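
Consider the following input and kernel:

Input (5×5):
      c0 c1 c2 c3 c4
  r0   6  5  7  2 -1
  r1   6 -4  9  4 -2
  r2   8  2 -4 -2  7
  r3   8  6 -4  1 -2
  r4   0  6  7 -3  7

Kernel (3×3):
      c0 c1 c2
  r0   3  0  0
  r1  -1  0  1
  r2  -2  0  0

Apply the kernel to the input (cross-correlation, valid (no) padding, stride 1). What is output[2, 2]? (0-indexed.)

-24

The receptive field on the input at this output position is [-4 -2 7 / -4 1 -2 / 7 -3 7]. Elementwise product with the kernel and sum: -4·3 + -4·-1 + -2·1 + 7·-2.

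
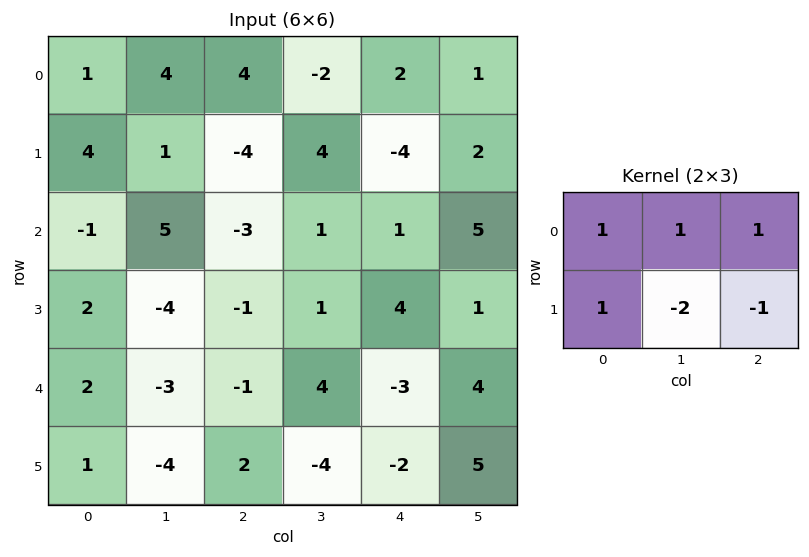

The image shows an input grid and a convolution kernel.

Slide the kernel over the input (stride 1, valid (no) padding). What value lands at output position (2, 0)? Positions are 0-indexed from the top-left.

12

The receptive field on the input at this output position is [-1 5 -3 / 2 -4 -1]. Elementwise product with the kernel and sum: -1·1 + 5·1 + -3·1 + 2·1 + -4·-2 + -1·-1.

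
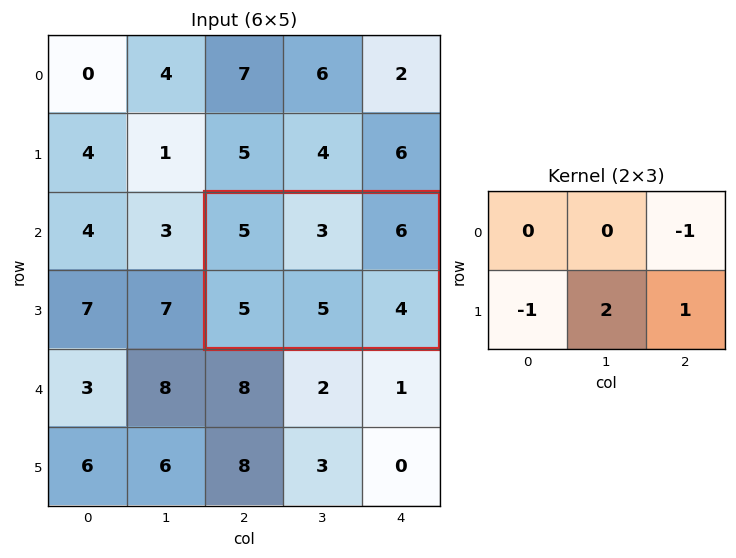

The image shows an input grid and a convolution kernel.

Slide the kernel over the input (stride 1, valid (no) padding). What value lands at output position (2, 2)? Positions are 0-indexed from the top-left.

3

The receptive field on the input at this output position is [5 3 6 / 5 5 4]. Elementwise product with the kernel and sum: 6·-1 + 5·-1 + 5·2 + 4·1.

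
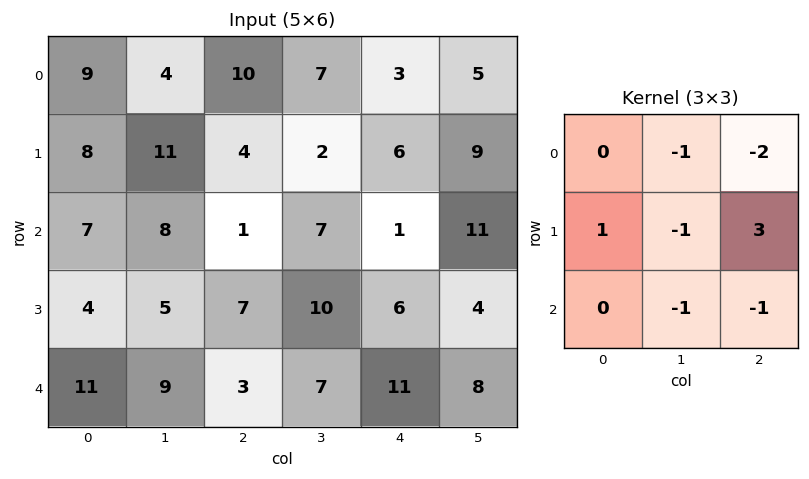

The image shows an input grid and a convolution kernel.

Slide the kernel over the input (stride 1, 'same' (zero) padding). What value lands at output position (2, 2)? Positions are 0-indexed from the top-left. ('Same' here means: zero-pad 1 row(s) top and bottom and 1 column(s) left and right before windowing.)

3

The receptive field on the zero-padded input at this output position is [11 4 2 / 8 1 7 / 5 7 10]. Elementwise product with the kernel and sum: 4·-1 + 2·-2 + 8·1 + 1·-1 + 7·3 + 7·-1 + 10·-1.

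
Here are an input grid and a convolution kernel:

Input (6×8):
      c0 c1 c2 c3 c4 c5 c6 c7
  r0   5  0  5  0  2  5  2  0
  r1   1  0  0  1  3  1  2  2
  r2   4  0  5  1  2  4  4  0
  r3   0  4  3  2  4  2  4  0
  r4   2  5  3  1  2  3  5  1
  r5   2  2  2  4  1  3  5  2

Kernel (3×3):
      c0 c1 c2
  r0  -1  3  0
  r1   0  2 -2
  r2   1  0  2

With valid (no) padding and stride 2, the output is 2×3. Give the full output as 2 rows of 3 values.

Output[0,0]: The receptive field on the input at this output position is [5 0 5 / 1 0 0 / 4 0 5]. Elementwise product with the kernel and sum: 5·-1 + 0·3 + 0·2 + 0·-2 + 4·1 + 5·2.

9 0 21
6 1 18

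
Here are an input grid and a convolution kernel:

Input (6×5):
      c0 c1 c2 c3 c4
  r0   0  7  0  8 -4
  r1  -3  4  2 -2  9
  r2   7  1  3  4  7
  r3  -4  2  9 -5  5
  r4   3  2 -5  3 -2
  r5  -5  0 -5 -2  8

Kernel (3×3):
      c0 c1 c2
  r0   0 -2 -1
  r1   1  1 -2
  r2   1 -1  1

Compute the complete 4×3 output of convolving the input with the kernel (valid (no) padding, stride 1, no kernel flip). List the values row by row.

-8 4 -24
-5 -18 7
-29 21 -31
-8 -19 12

Output[0,0]: The receptive field on the input at this output position is [0 7 0 / -3 4 2 / 7 1 3]. Elementwise product with the kernel and sum: 7·-2 + 0·-1 + -3·1 + 4·1 + 2·-2 + 7·1 + 1·-1 + 3·1.
Output[0,1]: The receptive field on the input at this output position is [7 0 8 / 4 2 -2 / 1 3 4]. Elementwise product with the kernel and sum: 0·-2 + 8·-1 + 4·1 + 2·1 + -2·-2 + 1·1 + 3·-1 + 4·1.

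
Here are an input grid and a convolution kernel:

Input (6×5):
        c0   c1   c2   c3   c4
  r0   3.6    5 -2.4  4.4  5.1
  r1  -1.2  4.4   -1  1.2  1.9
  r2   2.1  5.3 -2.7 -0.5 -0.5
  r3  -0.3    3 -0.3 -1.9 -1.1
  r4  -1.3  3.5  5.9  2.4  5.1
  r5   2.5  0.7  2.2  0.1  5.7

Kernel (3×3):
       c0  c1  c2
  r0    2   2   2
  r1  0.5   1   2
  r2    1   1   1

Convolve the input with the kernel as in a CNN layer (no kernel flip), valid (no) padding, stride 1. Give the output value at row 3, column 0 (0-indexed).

The receptive field on the input at this output position is [-0.3 3 -0.3 / -1.3 3.5 5.9 / 2.5 0.7 2.2]. Elementwise product with the kernel and sum: -0.3·2 + 3·2 + -0.3·2 + -1.3·0.5 + 3.5·1 + 5.9·2 + 2.5·1 + 0.7·1 + 2.2·1.

24.85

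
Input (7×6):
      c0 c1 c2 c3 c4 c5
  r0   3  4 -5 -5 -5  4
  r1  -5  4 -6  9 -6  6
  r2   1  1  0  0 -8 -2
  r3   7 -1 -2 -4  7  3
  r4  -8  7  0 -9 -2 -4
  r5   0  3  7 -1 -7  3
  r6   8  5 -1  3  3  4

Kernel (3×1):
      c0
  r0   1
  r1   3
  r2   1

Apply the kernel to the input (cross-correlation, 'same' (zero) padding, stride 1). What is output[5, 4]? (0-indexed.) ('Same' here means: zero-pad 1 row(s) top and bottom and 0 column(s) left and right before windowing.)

-20

The receptive field on the zero-padded input at this output position is [-2 / -7 / 3]. Elementwise product with the kernel and sum: -2·1 + -7·3 + 3·1.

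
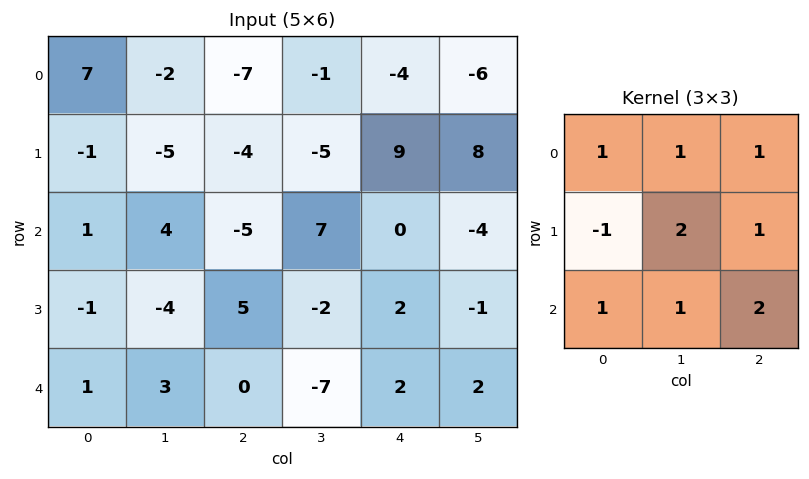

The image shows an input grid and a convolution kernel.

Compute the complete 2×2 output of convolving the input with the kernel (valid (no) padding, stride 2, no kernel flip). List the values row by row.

-20 -7
2 -8

Output[0,0]: The receptive field on the input at this output position is [7 -2 -7 / -1 -5 -4 / 1 4 -5]. Elementwise product with the kernel and sum: 7·1 + -2·1 + -7·1 + -1·-1 + -5·2 + -4·1 + 1·1 + 4·1 + -5·2.
Output[0,1]: The receptive field on the input at this output position is [-7 -1 -4 / -4 -5 9 / -5 7 0]. Elementwise product with the kernel and sum: -7·1 + -1·1 + -4·1 + -4·-1 + -5·2 + 9·1 + -5·1 + 7·1 + 0·2.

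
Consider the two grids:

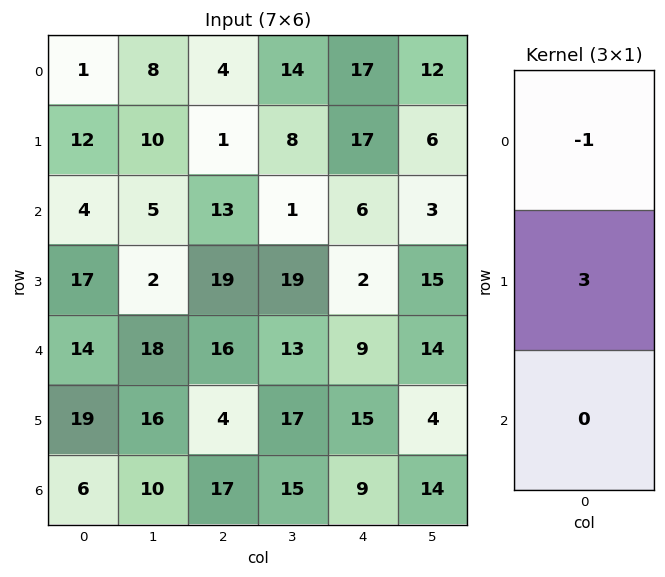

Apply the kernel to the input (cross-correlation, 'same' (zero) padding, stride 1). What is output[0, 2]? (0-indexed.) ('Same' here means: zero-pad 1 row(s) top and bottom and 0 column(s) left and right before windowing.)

The receptive field on the zero-padded input at this output position is [0 / 4 / 1]. Elementwise product with the kernel and sum: 0·-1 + 4·3.

12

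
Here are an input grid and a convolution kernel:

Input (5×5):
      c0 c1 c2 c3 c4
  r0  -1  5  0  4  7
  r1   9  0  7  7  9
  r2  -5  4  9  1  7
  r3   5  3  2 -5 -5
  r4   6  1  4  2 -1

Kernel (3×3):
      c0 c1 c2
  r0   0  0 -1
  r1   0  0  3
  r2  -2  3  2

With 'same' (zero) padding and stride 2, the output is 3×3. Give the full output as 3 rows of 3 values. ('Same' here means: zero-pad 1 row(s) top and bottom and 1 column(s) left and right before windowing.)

Output[0,0]: The receptive field on the zero-padded input at this output position is [0 0 0 / 0 -1 5 / 0 9 0]. Elementwise product with the kernel and sum: 0·-1 + 5·3 + 0·-2 + 9·3 + 0·2.
Output[0,1]: The receptive field on the zero-padded input at this output position is [0 0 0 / 5 0 4 / 0 7 7]. Elementwise product with the kernel and sum: 0·-1 + 4·3 + 0·-2 + 7·3 + 7·2.

42 47 13
33 -14 -5
0 11 0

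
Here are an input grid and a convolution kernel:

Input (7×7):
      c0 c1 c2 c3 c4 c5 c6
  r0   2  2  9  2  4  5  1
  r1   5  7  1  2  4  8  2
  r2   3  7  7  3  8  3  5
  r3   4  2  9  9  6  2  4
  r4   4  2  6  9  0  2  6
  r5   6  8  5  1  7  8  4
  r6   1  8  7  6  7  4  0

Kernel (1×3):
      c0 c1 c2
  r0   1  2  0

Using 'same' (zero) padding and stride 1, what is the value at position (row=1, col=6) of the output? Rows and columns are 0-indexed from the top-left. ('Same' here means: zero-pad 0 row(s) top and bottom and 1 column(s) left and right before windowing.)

The receptive field on the zero-padded input at this output position is [8 2 0]. Elementwise product with the kernel and sum: 8·1 + 2·2.

12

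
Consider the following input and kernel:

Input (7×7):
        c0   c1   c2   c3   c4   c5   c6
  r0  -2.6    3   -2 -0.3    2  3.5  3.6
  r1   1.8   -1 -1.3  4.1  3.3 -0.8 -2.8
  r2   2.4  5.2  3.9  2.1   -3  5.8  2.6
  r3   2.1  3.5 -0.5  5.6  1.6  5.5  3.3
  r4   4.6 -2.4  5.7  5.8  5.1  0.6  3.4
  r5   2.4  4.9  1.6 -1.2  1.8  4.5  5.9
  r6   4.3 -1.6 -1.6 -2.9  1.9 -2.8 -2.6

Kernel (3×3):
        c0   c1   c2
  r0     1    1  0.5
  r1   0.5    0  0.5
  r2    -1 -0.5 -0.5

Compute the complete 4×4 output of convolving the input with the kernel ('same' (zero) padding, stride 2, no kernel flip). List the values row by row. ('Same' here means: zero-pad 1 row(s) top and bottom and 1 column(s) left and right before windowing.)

Output[0,0]: The receptive field on the zero-padded input at this output position is [0 0 0 / 0 -2.6 3 / 0 1.8 -1]. Elementwise product with the kernel and sum: 0·1 + 0·1 + 0·0.5 + 0·0.5 + 3·0.5 + 0·-1 + 1.8·-0.5 + -1·-0.5.
Output[0,1]: The receptive field on the zero-padded input at this output position is [0 0 0 / 3 -2 -0.3 / -1 -1.3 4.1]. Elementwise product with the kernel and sum: 0·1 + 0·1 + 0·0.5 + 3·0.5 + -0.3·0.5 + -1·-1 + -1.3·-0.5 + 4.1·-0.5.

1.1 0.95 -3.75 3.95
1.1 -2.65 1.8 -7.85
-1 2.4 11.2 1.65
4.05 3.65 0 9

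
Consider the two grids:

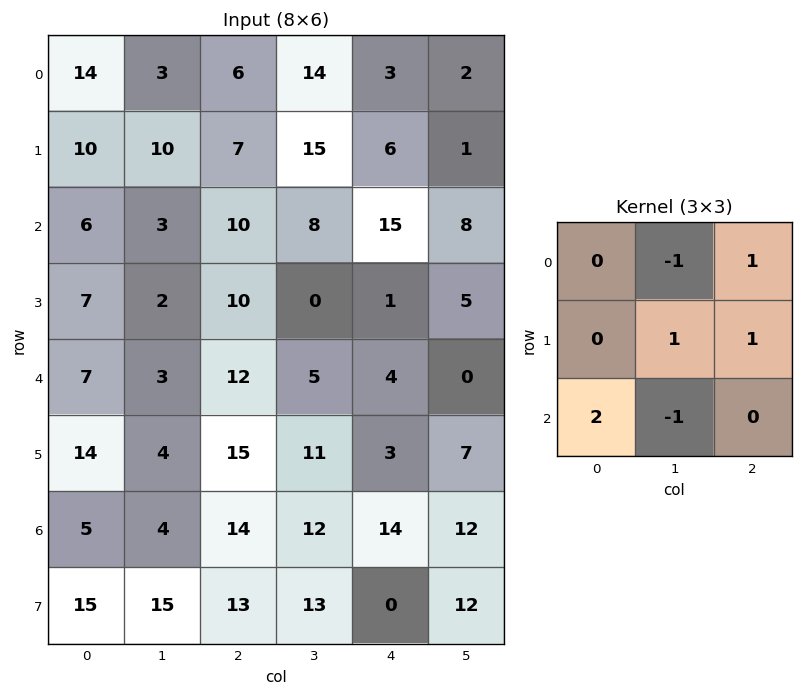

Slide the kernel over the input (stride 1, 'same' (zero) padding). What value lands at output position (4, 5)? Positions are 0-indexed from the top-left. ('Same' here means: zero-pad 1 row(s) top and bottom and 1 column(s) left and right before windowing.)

The receptive field on the zero-padded input at this output position is [1 5 0 / 4 0 0 / 3 7 0]. Elementwise product with the kernel and sum: 5·-1 + 0·1 + 0·1 + 0·1 + 3·2 + 7·-1.

-6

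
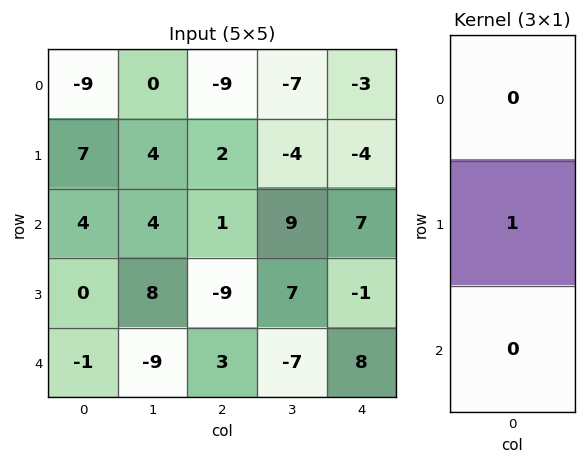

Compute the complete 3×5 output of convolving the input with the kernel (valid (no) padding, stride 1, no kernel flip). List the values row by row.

Output[0,0]: The receptive field on the input at this output position is [-9 / 7 / 4]. Elementwise product with the kernel and sum: 7·1.
Output[0,1]: The receptive field on the input at this output position is [0 / 4 / 4]. Elementwise product with the kernel and sum: 4·1.

7 4 2 -4 -4
4 4 1 9 7
0 8 -9 7 -1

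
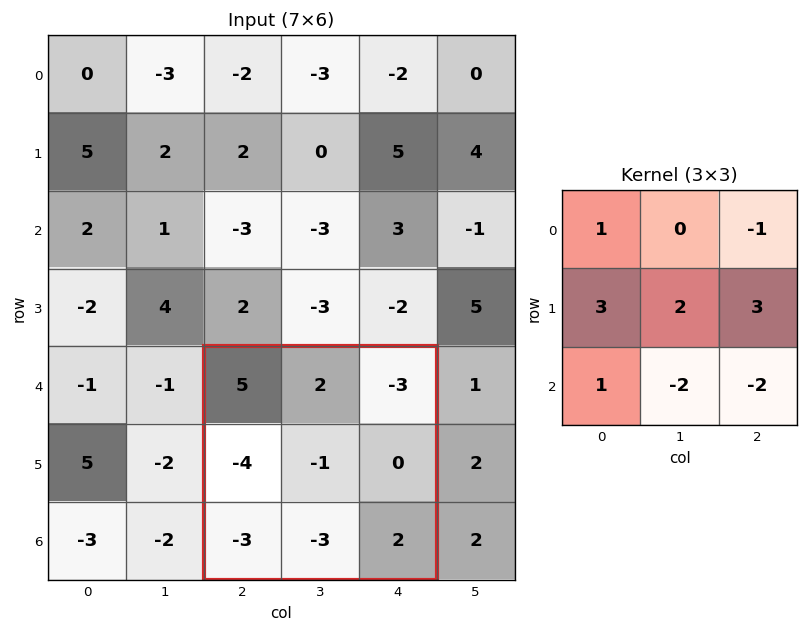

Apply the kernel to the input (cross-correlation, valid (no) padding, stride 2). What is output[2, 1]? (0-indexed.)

The receptive field on the input at this output position is [5 2 -3 / -4 -1 0 / -3 -3 2]. Elementwise product with the kernel and sum: 5·1 + -3·-1 + -4·3 + -1·2 + 0·3 + -3·1 + -3·-2 + 2·-2.

-7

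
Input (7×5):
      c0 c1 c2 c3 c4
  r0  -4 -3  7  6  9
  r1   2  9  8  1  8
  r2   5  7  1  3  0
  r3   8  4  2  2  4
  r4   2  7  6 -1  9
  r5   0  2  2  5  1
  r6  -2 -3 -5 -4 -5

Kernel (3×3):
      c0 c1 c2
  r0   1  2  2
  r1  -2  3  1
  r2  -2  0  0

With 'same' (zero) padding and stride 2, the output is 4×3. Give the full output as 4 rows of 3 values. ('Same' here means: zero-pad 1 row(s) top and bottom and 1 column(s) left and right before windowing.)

Output[0,0]: The receptive field on the zero-padded input at this output position is [0 0 0 / 0 -4 -3 / 0 2 9]. Elementwise product with the kernel and sum: 0·1 + 0·2 + 0·2 + 0·-2 + -4·3 + -3·1 + 0·-2.

-15 15 13
44 11 7
37 11 29
-5 3 0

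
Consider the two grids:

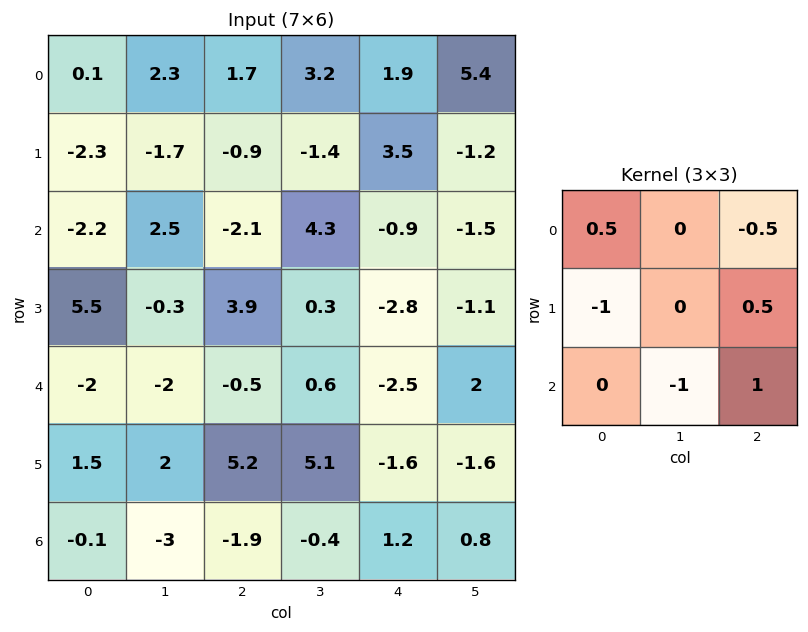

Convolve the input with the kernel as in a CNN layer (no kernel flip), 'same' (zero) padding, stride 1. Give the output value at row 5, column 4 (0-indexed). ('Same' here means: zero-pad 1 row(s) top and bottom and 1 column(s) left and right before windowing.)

-7

The receptive field on the zero-padded input at this output position is [0.6 -2.5 2 / 5.1 -1.6 -1.6 / -0.4 1.2 0.8]. Elementwise product with the kernel and sum: 0.6·0.5 + 2·-0.5 + 5.1·-1 + -1.6·0.5 + 1.2·-1 + 0.8·1.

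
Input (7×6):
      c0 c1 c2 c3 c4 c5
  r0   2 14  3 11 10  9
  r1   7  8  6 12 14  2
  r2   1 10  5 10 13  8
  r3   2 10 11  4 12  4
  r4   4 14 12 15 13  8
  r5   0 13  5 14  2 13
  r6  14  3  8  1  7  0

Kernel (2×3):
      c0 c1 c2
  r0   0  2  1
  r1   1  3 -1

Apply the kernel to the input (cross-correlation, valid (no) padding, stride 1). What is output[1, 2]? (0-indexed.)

The receptive field on the input at this output position is [6 12 14 / 5 10 13]. Elementwise product with the kernel and sum: 12·2 + 14·1 + 5·1 + 10·3 + 13·-1.

60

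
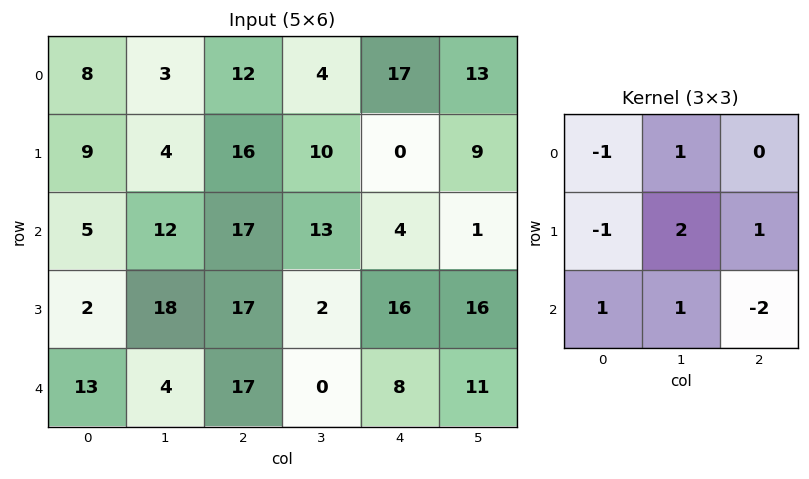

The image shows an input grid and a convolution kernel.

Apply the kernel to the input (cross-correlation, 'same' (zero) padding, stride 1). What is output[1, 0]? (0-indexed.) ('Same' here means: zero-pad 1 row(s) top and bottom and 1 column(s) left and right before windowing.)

11

The receptive field on the zero-padded input at this output position is [0 8 3 / 0 9 4 / 0 5 12]. Elementwise product with the kernel and sum: 0·-1 + 8·1 + 0·-1 + 9·2 + 4·1 + 0·1 + 5·1 + 12·-2.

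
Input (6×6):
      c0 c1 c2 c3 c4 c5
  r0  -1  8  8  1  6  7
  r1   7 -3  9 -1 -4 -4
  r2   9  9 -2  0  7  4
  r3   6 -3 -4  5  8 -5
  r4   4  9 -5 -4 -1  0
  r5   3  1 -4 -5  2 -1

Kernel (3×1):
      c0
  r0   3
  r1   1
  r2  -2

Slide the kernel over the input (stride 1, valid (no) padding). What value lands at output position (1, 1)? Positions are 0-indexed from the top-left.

The receptive field on the input at this output position is [-3 / 9 / -3]. Elementwise product with the kernel and sum: -3·3 + 9·1 + -3·-2.

6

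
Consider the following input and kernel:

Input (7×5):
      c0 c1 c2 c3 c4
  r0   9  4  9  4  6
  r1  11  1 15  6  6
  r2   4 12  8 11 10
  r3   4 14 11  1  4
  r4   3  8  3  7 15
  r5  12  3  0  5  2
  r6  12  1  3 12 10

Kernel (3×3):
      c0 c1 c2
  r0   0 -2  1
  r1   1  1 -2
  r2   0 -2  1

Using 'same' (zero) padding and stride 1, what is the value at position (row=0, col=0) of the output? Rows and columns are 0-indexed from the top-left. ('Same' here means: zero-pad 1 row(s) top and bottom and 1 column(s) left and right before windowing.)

-20

The receptive field on the zero-padded input at this output position is [0 0 0 / 0 9 4 / 0 11 1]. Elementwise product with the kernel and sum: 0·-2 + 0·1 + 0·1 + 9·1 + 4·-2 + 11·-2 + 1·1.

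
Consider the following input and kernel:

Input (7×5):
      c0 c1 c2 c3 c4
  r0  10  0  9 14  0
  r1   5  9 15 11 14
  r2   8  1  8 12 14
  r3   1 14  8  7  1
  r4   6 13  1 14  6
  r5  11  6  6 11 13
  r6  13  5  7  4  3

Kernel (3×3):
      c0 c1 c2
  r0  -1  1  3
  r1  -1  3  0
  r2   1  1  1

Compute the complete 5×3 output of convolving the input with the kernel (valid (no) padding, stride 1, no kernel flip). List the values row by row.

56 108 57
67 91 82
78 81 80
93 28 73
42 58 72

Output[0,0]: The receptive field on the input at this output position is [10 0 9 / 5 9 15 / 8 1 8]. Elementwise product with the kernel and sum: 10·-1 + 0·1 + 9·3 + 5·-1 + 9·3 + 8·1 + 1·1 + 8·1.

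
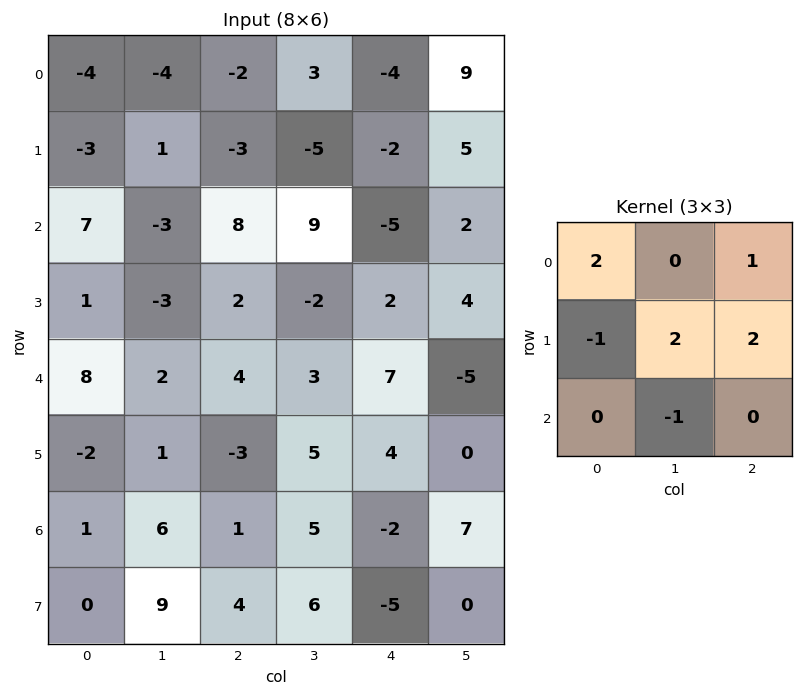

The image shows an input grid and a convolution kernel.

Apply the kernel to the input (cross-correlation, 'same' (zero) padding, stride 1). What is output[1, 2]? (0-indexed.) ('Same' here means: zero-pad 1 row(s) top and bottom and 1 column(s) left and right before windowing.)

-30

The receptive field on the zero-padded input at this output position is [-4 -2 3 / 1 -3 -5 / -3 8 9]. Elementwise product with the kernel and sum: -4·2 + 3·1 + 1·-1 + -3·2 + -5·2 + 8·-1.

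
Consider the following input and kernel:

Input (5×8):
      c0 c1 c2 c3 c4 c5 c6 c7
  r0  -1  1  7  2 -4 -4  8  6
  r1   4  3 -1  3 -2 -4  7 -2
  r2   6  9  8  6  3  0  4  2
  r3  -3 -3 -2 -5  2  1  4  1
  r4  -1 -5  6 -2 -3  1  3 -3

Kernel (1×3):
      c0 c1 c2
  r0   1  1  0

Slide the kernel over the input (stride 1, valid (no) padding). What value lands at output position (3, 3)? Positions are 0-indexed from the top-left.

The receptive field on the input at this output position is [-5 2 1]. Elementwise product with the kernel and sum: -5·1 + 2·1.

-3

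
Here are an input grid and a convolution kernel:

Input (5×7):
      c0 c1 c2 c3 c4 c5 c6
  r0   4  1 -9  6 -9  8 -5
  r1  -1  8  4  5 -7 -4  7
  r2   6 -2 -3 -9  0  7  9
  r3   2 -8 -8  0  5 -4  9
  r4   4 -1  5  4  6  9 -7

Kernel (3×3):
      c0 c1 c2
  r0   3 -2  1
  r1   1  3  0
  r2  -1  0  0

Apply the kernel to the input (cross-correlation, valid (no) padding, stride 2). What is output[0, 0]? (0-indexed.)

18

The receptive field on the input at this output position is [4 1 -9 / -1 8 4 / 6 -2 -3]. Elementwise product with the kernel and sum: 4·3 + 1·-2 + -9·1 + -1·1 + 8·3 + 6·-1.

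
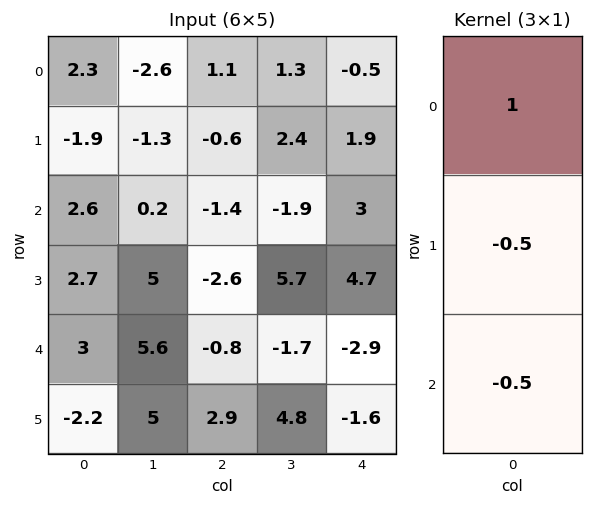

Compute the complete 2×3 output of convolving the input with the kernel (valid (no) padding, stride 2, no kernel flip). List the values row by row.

Output[0,0]: The receptive field on the input at this output position is [2.3 / -1.9 / 2.6]. Elementwise product with the kernel and sum: 2.3·1 + -1.9·-0.5 + 2.6·-0.5.

1.95 2.1 -2.95
-0.25 0.3 2.1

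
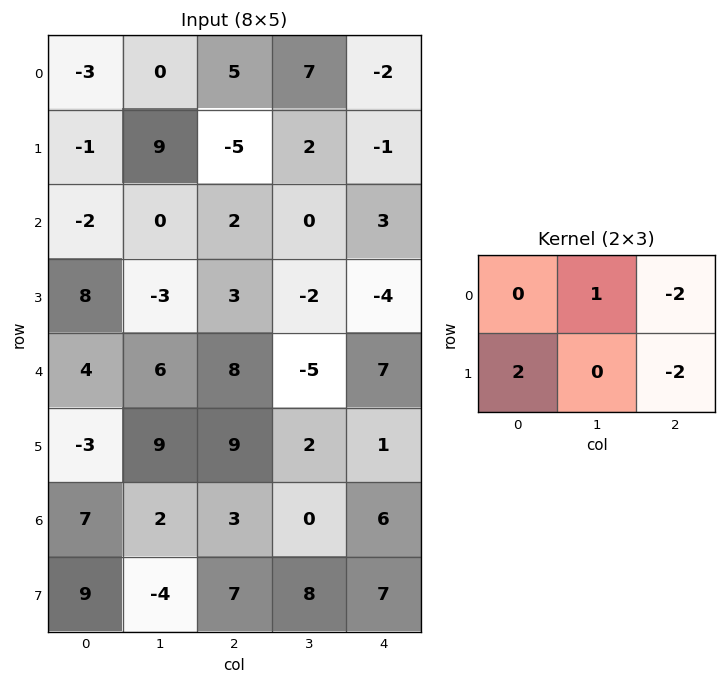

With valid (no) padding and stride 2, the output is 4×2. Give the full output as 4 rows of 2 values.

Output[0,0]: The receptive field on the input at this output position is [-3 0 5 / -1 9 -5]. Elementwise product with the kernel and sum: 0·1 + 5·-2 + -1·2 + -5·-2.
Output[0,1]: The receptive field on the input at this output position is [5 7 -2 / -5 2 -1]. Elementwise product with the kernel and sum: 7·1 + -2·-2 + -5·2 + -1·-2.

-2 3
6 8
-34 -3
0 -12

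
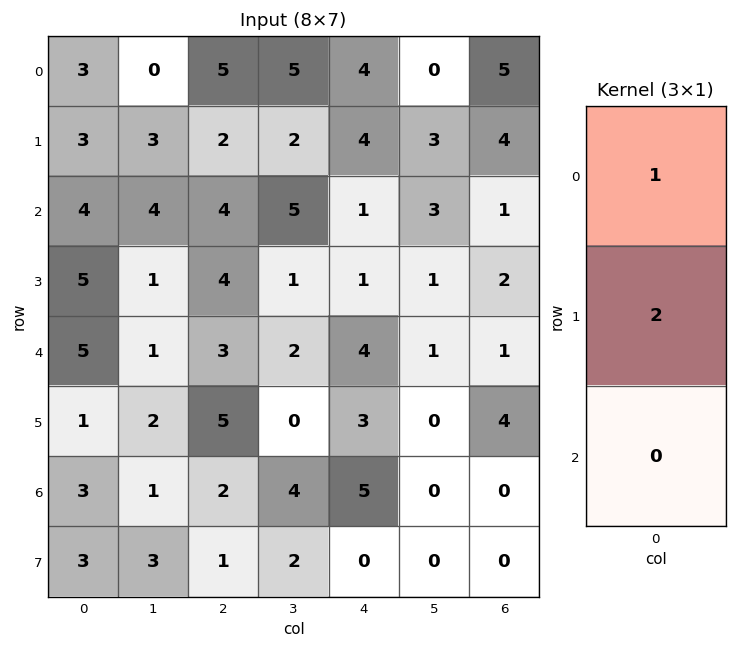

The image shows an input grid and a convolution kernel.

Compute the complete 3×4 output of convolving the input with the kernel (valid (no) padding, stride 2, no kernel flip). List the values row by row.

Output[0,0]: The receptive field on the input at this output position is [3 / 3 / 4]. Elementwise product with the kernel and sum: 3·1 + 3·2.

9 9 12 13
14 12 3 5
7 13 10 9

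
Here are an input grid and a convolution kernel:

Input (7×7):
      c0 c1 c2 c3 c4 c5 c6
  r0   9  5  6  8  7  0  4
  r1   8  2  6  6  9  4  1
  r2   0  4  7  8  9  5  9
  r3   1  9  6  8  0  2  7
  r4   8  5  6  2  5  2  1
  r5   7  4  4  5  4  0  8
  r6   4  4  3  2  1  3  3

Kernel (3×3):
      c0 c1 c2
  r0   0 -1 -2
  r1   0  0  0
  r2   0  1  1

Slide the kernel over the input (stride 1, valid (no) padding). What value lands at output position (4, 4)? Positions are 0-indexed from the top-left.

The receptive field on the input at this output position is [5 2 1 / 4 0 8 / 1 3 3]. Elementwise product with the kernel and sum: 2·-1 + 1·-2 + 3·1 + 3·1.

2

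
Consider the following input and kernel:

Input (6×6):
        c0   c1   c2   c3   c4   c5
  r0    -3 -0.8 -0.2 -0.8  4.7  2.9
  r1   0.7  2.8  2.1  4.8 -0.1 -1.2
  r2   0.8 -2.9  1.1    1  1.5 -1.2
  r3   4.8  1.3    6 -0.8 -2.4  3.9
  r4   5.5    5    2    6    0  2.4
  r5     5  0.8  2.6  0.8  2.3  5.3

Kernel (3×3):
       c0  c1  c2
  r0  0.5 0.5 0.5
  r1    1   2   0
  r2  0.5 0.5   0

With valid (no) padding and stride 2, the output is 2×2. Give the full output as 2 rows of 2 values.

3.25 14.6
12.15 10.2

Output[0,0]: The receptive field on the input at this output position is [-3 -0.8 -0.2 / 0.7 2.8 2.1 / 0.8 -2.9 1.1]. Elementwise product with the kernel and sum: -3·0.5 + -0.8·0.5 + -0.2·0.5 + 0.7·1 + 2.8·2 + 0.8·0.5 + -2.9·0.5.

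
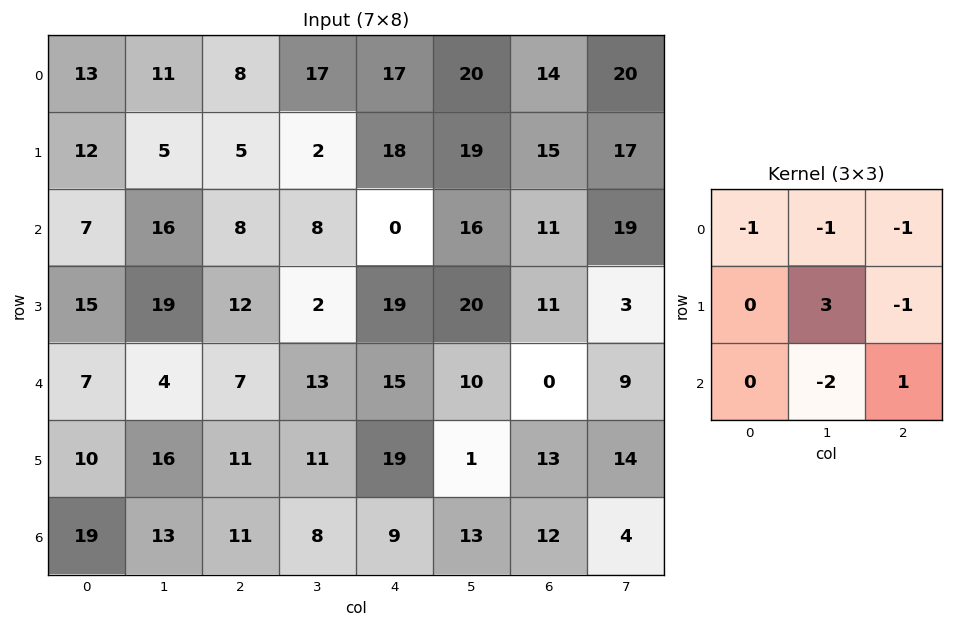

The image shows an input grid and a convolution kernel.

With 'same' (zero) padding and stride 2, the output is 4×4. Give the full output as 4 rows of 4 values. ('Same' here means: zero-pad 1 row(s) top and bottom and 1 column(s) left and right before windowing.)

Output[0,0]: The receptive field on the zero-padded input at this output position is [0 0 0 / 0 13 11 / 0 12 5]. Elementwise product with the kernel and sum: 0·-1 + 0·-1 + 0·-1 + 13·3 + 11·-1 + 12·-2 + 5·1.
Output[0,1]: The receptive field on the zero-padded input at this output position is [0 0 0 / 11 8 17 / 5 5 2]. Elementwise product with the kernel and sum: 0·-1 + 0·-1 + 0·-1 + 8·3 + 17·-1 + 5·-2 + 2·1.

9 -1 14 9
-23 -18 -73 -56
-21 -36 -43 -55
18 -13 -17 4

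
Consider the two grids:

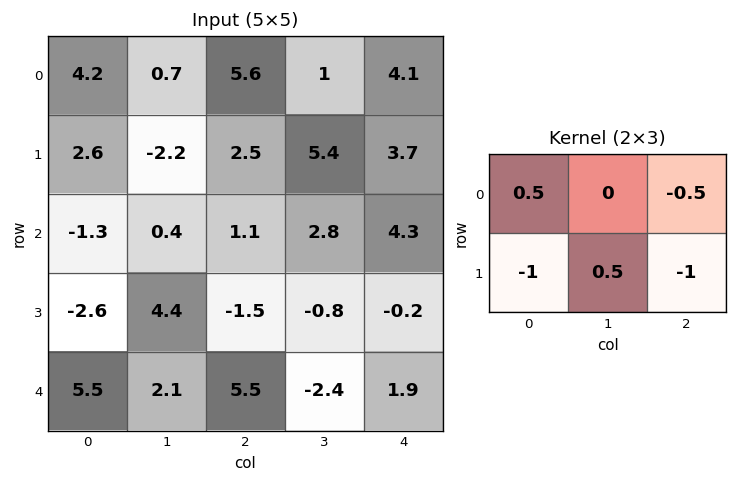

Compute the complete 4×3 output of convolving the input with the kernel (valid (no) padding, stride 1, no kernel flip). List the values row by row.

-6.9 -2.1 -2.75
0.45 -6.45 -4.6
5.1 -5.55 -0.3
-10.5 5.65 -9.25

Output[0,0]: The receptive field on the input at this output position is [4.2 0.7 5.6 / 2.6 -2.2 2.5]. Elementwise product with the kernel and sum: 4.2·0.5 + 5.6·-0.5 + 2.6·-1 + -2.2·0.5 + 2.5·-1.
Output[0,1]: The receptive field on the input at this output position is [0.7 5.6 1 / -2.2 2.5 5.4]. Elementwise product with the kernel and sum: 0.7·0.5 + 1·-0.5 + -2.2·-1 + 2.5·0.5 + 5.4·-1.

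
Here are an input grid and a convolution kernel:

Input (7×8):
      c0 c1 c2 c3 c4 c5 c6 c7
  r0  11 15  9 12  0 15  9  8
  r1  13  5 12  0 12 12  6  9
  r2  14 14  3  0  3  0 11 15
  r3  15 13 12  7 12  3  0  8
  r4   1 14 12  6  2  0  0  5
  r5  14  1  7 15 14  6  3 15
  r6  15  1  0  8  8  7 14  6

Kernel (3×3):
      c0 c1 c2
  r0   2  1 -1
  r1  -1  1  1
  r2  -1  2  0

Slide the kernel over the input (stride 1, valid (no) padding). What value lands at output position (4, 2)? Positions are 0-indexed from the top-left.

66

The receptive field on the input at this output position is [12 6 2 / 7 15 14 / 0 8 8]. Elementwise product with the kernel and sum: 12·2 + 6·1 + 2·-1 + 7·-1 + 15·1 + 14·1 + 0·-1 + 8·2.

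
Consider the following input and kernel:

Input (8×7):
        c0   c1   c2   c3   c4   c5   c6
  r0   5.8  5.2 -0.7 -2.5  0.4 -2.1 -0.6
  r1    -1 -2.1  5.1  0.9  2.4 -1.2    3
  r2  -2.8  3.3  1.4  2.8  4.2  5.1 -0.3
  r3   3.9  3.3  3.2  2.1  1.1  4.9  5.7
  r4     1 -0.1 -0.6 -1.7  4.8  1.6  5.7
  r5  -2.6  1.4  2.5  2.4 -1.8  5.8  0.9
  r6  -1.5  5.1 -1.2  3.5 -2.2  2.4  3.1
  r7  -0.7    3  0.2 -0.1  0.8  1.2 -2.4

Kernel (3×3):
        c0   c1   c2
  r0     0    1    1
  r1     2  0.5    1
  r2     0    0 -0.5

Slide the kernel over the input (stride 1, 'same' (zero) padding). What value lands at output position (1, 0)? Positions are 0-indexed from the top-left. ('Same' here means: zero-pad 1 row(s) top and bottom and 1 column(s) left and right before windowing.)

The receptive field on the zero-padded input at this output position is [0 5.8 5.2 / 0 -1 -2.1 / 0 -2.8 3.3]. Elementwise product with the kernel and sum: 5.8·1 + 5.2·1 + 0·2 + -1·0.5 + -2.1·1 + 3.3·-0.5.

6.75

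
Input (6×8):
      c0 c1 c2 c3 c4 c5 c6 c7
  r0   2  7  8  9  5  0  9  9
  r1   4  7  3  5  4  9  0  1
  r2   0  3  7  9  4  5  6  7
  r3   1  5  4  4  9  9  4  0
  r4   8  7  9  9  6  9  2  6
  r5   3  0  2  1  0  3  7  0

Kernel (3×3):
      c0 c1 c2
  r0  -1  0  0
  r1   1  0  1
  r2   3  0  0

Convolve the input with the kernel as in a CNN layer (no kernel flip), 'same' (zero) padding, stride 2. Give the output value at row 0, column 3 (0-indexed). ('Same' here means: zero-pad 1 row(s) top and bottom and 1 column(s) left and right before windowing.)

36

The receptive field on the zero-padded input at this output position is [0 0 0 / 0 9 9 / 9 0 1]. Elementwise product with the kernel and sum: 0·-1 + 0·1 + 9·1 + 9·3.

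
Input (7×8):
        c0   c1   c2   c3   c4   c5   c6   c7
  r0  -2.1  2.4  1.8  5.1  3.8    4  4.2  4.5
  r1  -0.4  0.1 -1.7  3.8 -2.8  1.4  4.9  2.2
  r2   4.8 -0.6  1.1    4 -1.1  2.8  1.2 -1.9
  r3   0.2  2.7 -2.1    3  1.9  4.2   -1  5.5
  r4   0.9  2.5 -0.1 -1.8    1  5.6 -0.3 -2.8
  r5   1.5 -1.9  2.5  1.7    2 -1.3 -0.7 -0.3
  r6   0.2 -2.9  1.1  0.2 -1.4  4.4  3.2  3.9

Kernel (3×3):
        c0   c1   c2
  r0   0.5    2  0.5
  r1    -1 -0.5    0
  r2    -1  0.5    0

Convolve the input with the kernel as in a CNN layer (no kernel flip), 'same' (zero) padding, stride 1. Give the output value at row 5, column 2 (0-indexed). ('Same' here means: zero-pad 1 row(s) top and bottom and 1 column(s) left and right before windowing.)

The receptive field on the zero-padded input at this output position is [2.5 -0.1 -1.8 / -1.9 2.5 1.7 / -2.9 1.1 0.2]. Elementwise product with the kernel and sum: 2.5·0.5 + -0.1·2 + -1.8·0.5 + -1.9·-1 + 2.5·-0.5 + -2.9·-1 + 1.1·0.5.

4.25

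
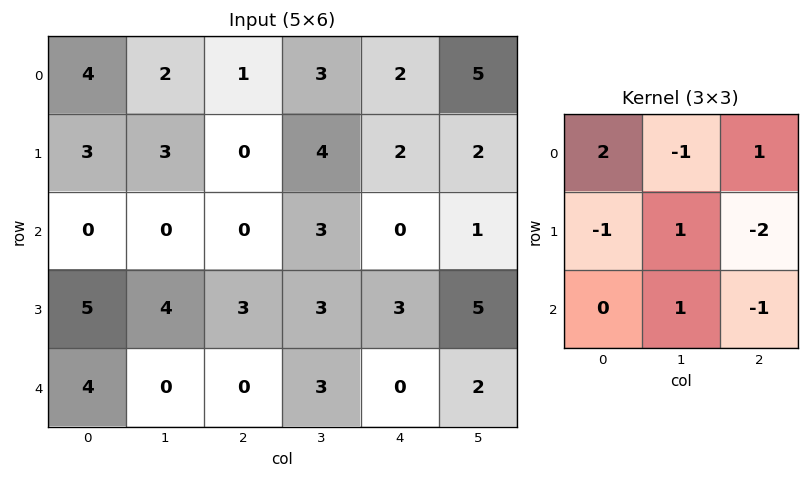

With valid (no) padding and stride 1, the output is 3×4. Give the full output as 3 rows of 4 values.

7 -8 4 2
4 4 1 1
-7 -7 -6 -5

Output[0,0]: The receptive field on the input at this output position is [4 2 1 / 3 3 0 / 0 0 0]. Elementwise product with the kernel and sum: 4·2 + 2·-1 + 1·1 + 3·-1 + 3·1 + 0·-2 + 0·1 + 0·-1.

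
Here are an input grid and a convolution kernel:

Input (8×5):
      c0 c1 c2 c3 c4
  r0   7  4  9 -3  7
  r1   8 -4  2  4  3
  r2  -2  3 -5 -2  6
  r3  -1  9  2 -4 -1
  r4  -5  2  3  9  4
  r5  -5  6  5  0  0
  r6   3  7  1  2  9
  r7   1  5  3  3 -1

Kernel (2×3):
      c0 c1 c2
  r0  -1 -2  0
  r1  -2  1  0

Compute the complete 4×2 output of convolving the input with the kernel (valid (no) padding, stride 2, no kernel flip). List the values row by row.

Output[0,0]: The receptive field on the input at this output position is [7 4 9 / 8 -4 2]. Elementwise product with the kernel and sum: 7·-1 + 4·-2 + 8·-2 + -4·1.

-35 -3
7 1
17 -31
-14 -8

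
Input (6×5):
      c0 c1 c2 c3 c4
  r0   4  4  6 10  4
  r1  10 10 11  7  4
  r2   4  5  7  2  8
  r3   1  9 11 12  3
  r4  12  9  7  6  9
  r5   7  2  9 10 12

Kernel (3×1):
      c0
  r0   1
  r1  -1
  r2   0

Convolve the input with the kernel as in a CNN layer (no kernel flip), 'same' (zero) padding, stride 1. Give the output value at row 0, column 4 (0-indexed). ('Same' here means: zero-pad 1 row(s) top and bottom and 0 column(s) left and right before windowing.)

The receptive field on the zero-padded input at this output position is [0 / 4 / 4]. Elementwise product with the kernel and sum: 0·1 + 4·-1.

-4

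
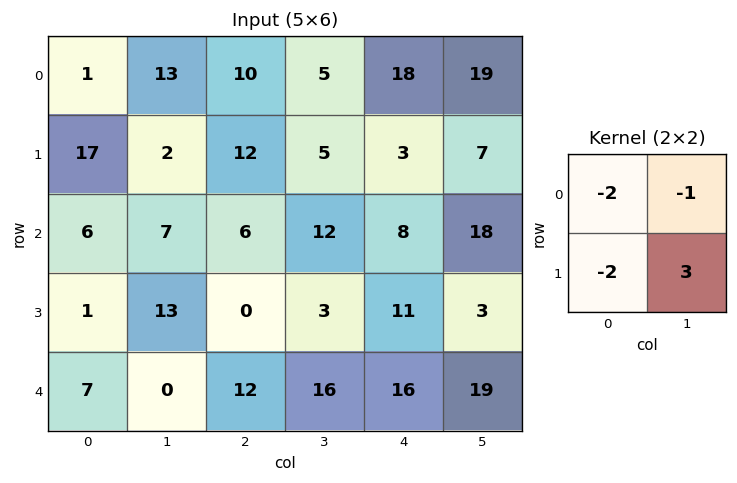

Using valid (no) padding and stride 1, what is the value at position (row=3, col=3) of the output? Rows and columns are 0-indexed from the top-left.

The receptive field on the input at this output position is [3 11 / 16 16]. Elementwise product with the kernel and sum: 3·-2 + 11·-1 + 16·-2 + 16·3.

-1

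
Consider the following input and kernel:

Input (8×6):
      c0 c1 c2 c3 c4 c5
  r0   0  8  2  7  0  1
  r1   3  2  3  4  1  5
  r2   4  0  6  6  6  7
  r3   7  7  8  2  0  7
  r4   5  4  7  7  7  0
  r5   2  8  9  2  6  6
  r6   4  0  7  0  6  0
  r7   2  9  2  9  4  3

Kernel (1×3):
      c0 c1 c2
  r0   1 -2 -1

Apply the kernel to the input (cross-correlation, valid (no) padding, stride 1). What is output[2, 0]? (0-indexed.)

The receptive field on the input at this output position is [4 0 6]. Elementwise product with the kernel and sum: 4·1 + 0·-2 + 6·-1.

-2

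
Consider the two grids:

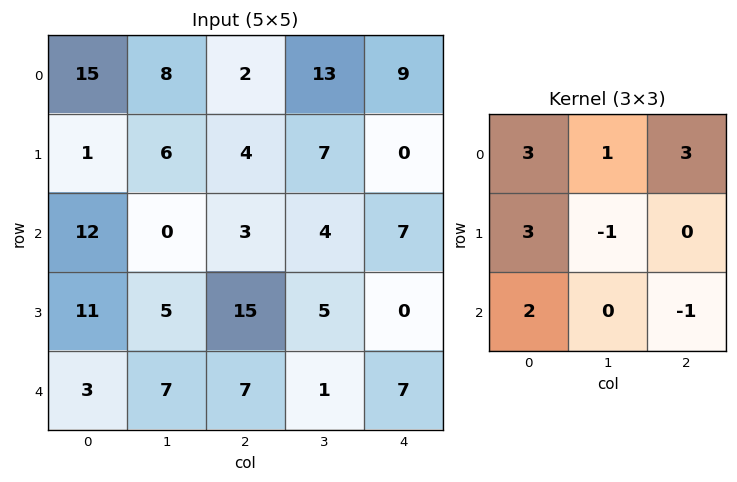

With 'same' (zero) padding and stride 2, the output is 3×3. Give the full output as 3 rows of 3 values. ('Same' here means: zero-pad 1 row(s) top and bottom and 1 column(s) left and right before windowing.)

-21 27 44
2 45 36
23 59 11

Output[0,0]: The receptive field on the zero-padded input at this output position is [0 0 0 / 0 15 8 / 0 1 6]. Elementwise product with the kernel and sum: 0·3 + 0·1 + 0·3 + 0·3 + 15·-1 + 0·2 + 6·-1.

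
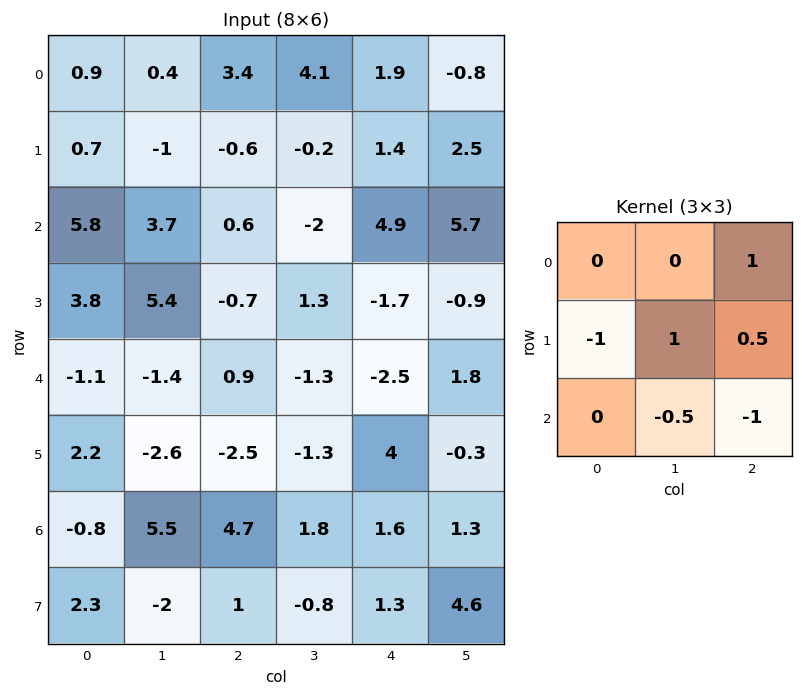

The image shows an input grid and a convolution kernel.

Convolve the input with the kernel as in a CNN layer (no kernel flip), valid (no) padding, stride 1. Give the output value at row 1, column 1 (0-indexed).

The receptive field on the input at this output position is [-1 -0.6 -0.2 / 3.7 0.6 -2 / 5.4 -0.7 1.3]. Elementwise product with the kernel and sum: -0.2·1 + 3.7·-1 + 0.6·1 + -2·0.5 + -0.7·-0.5 + 1.3·-1.

-5.25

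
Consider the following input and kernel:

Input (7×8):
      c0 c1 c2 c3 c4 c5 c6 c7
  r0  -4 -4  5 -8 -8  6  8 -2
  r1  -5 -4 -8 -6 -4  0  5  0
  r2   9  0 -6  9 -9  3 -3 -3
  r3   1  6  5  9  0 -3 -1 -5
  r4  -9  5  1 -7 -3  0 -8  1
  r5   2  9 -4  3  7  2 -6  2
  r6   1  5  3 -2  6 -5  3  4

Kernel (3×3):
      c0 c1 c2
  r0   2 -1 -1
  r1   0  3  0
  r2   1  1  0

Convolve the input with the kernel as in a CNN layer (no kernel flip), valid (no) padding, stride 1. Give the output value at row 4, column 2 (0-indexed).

22

The receptive field on the input at this output position is [1 -7 -3 / -4 3 7 / 3 -2 6]. Elementwise product with the kernel and sum: 1·2 + -7·-1 + -3·-1 + 3·3 + 3·1 + -2·1.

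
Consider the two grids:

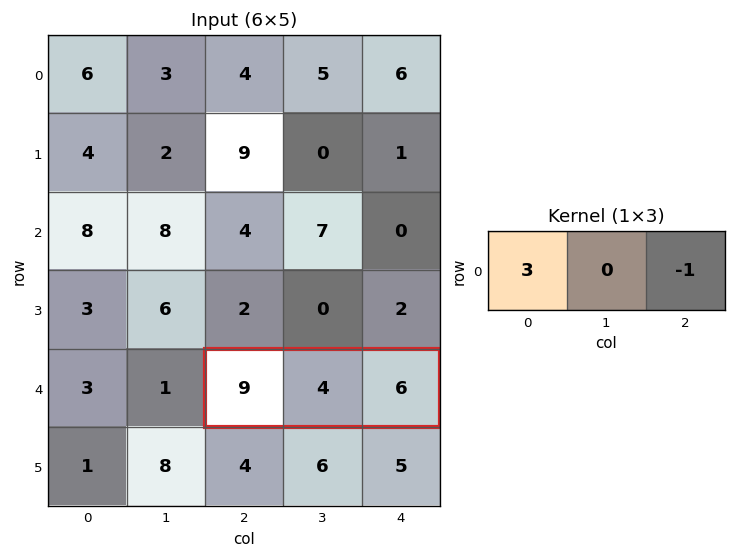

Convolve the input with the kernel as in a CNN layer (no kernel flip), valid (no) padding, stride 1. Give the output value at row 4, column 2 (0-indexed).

21

The receptive field on the input at this output position is [9 4 6]. Elementwise product with the kernel and sum: 9·3 + 6·-1.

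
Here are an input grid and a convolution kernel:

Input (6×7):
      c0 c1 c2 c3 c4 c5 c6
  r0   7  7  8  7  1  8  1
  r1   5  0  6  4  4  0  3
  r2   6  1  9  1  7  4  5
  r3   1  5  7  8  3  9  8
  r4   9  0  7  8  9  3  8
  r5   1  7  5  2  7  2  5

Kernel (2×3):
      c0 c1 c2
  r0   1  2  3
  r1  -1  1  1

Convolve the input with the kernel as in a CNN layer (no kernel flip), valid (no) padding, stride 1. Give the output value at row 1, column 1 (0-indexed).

33

The receptive field on the input at this output position is [0 6 4 / 1 9 1]. Elementwise product with the kernel and sum: 0·1 + 6·2 + 4·3 + 1·-1 + 9·1 + 1·1.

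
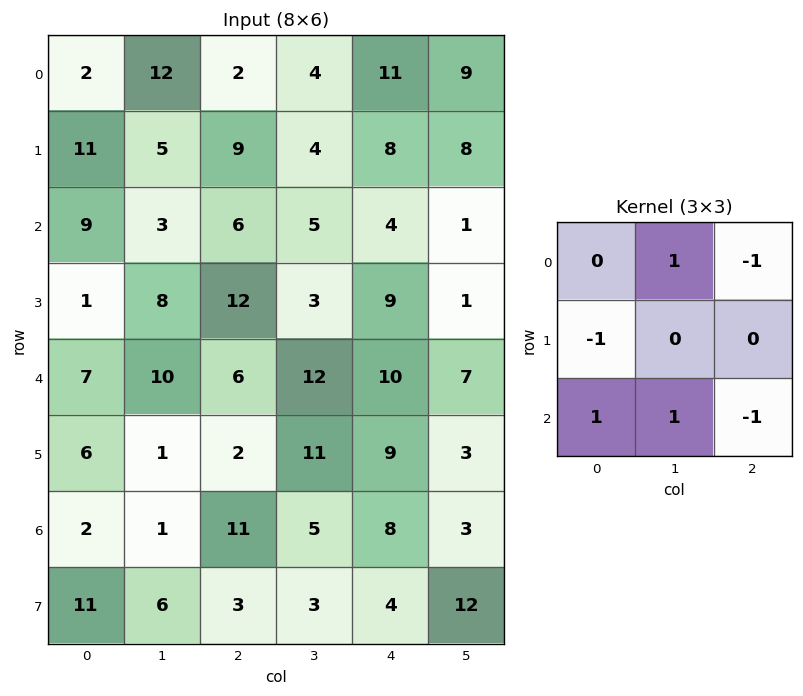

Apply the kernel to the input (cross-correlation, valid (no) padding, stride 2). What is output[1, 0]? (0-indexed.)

7

The receptive field on the input at this output position is [9 3 6 / 1 8 12 / 7 10 6]. Elementwise product with the kernel and sum: 3·1 + 6·-1 + 1·-1 + 7·1 + 10·1 + 6·-1.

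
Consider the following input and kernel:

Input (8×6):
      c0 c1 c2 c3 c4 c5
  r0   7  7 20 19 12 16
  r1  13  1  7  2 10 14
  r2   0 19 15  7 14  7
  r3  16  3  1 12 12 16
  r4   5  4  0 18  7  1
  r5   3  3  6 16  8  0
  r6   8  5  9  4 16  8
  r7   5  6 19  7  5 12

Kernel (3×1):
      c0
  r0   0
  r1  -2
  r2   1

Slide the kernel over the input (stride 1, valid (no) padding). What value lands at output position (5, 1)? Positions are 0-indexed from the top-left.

-4

The receptive field on the input at this output position is [3 / 5 / 6]. Elementwise product with the kernel and sum: 5·-2 + 6·1.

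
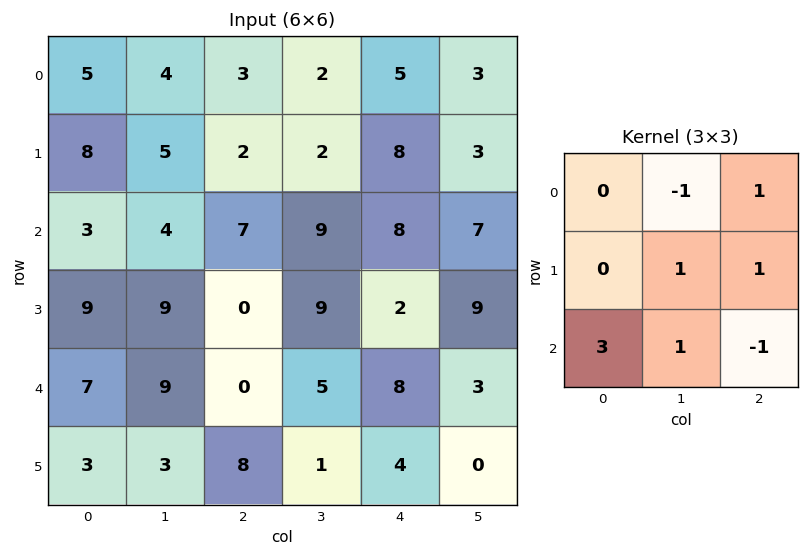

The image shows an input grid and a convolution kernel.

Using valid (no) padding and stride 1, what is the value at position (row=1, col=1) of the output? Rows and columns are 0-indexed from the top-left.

34

The receptive field on the input at this output position is [5 2 2 / 4 7 9 / 9 0 9]. Elementwise product with the kernel and sum: 2·-1 + 2·1 + 7·1 + 9·1 + 9·3 + 0·1 + 9·-1.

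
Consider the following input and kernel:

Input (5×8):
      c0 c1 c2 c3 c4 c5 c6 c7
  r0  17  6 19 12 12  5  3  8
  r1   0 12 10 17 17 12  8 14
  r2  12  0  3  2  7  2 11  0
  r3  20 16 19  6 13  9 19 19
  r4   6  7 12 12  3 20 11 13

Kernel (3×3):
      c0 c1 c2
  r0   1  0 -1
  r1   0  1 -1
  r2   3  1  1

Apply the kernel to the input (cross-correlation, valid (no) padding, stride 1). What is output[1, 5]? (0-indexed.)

The receptive field on the input at this output position is [12 8 14 / 2 11 0 / 9 19 19]. Elementwise product with the kernel and sum: 12·1 + 14·-1 + 11·1 + 0·-1 + 9·3 + 19·1 + 19·1.

74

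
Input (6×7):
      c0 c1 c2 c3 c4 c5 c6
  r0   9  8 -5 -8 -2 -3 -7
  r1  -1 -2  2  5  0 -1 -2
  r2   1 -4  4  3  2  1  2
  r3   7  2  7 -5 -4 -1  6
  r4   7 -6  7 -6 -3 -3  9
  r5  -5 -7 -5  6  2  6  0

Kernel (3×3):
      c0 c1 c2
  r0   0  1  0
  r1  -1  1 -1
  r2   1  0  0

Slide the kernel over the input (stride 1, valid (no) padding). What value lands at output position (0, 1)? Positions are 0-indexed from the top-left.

-10

The receptive field on the input at this output position is [8 -5 -8 / -2 2 5 / -4 4 3]. Elementwise product with the kernel and sum: -5·1 + -2·-1 + 2·1 + 5·-1 + -4·1.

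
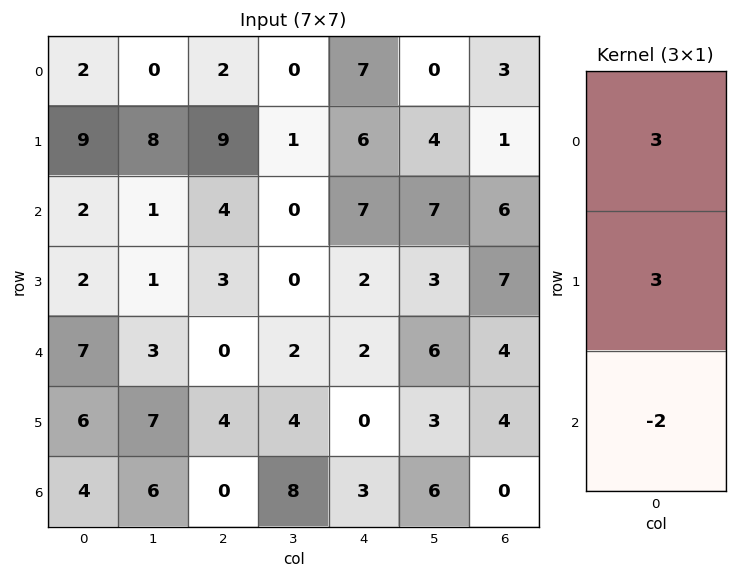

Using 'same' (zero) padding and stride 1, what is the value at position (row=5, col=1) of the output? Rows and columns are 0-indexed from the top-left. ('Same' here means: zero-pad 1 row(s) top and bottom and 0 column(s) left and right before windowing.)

18

The receptive field on the zero-padded input at this output position is [3 / 7 / 6]. Elementwise product with the kernel and sum: 3·3 + 7·3 + 6·-2.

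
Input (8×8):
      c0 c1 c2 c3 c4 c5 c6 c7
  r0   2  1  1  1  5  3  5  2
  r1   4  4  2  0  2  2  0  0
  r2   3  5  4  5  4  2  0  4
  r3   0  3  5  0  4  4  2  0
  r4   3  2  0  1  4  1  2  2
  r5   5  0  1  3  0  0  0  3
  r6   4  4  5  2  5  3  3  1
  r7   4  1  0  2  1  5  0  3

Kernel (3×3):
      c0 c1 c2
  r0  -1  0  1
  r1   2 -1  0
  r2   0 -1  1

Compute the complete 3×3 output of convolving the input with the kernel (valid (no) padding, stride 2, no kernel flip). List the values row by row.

Output[0,0]: The receptive field on the input at this output position is [2 1 1 / 4 4 2 / 3 5 4]. Elementwise product with the kernel and sum: 2·-1 + 1·1 + 4·2 + 4·-1 + 5·-1 + 4·1.

2 7 0
-4 13 1
8 6 -2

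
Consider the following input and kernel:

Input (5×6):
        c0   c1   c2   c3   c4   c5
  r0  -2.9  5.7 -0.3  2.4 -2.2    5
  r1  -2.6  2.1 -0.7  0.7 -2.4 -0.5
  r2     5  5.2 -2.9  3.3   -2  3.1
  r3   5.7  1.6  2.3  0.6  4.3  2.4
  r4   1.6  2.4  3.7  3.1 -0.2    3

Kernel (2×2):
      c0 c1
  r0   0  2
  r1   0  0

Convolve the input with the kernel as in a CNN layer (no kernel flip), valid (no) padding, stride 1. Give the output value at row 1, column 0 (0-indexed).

The receptive field on the input at this output position is [-2.6 2.1 / 5 5.2]. Elementwise product with the kernel and sum: 2.1·2.

4.2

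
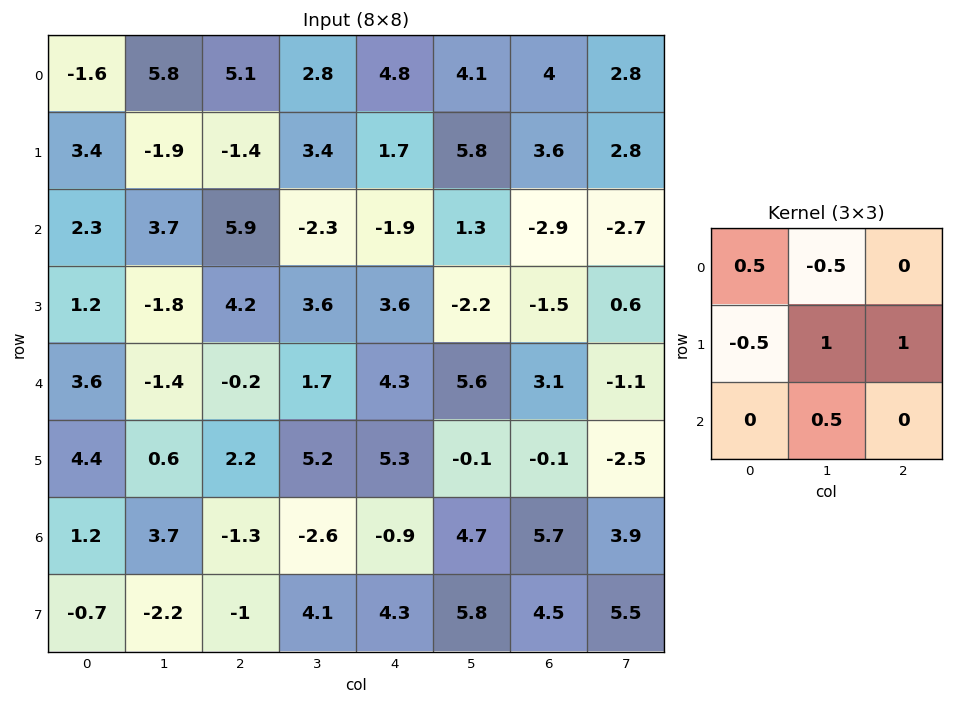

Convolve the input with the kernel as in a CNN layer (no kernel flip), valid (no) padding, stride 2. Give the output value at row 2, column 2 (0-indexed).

The receptive field on the input at this output position is [4.3 5.6 3.1 / 5.3 -0.1 -0.1 / -0.9 4.7 5.7]. Elementwise product with the kernel and sum: 4.3·0.5 + 5.6·-0.5 + 5.3·-0.5 + -0.1·1 + -0.1·1 + 4.7·0.5.

-1.15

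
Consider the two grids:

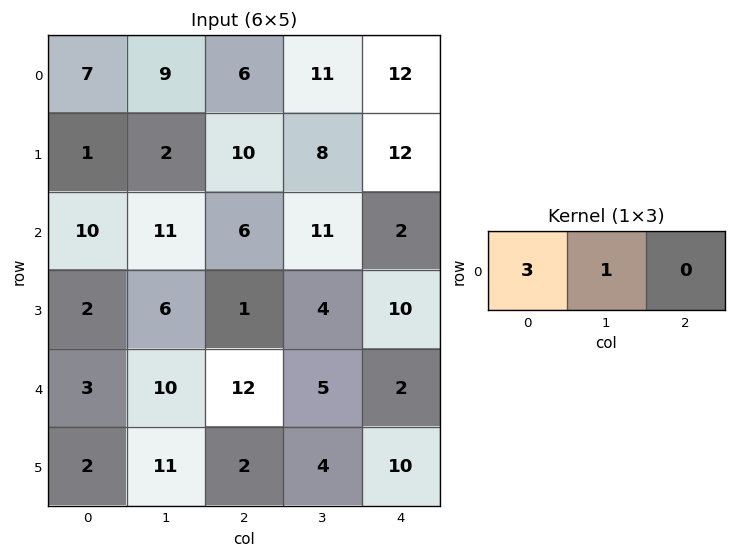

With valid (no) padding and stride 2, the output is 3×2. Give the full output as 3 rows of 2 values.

30 29
41 29
19 41

Output[0,0]: The receptive field on the input at this output position is [7 9 6]. Elementwise product with the kernel and sum: 7·3 + 9·1.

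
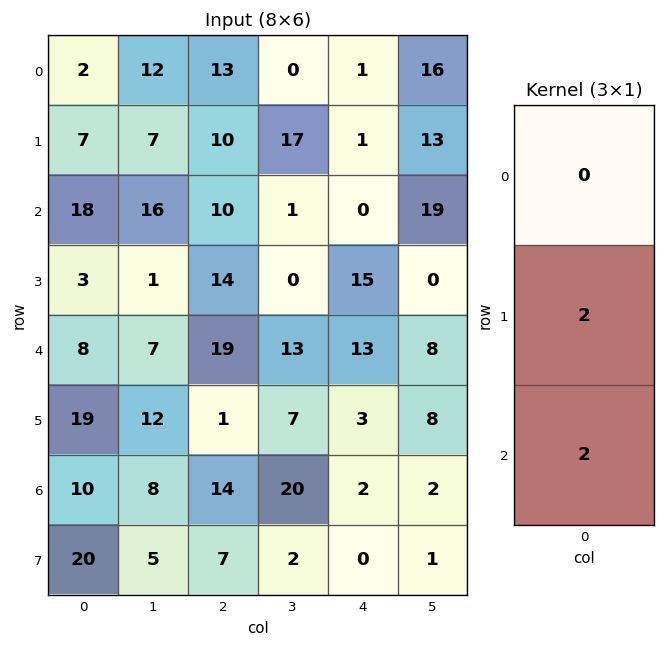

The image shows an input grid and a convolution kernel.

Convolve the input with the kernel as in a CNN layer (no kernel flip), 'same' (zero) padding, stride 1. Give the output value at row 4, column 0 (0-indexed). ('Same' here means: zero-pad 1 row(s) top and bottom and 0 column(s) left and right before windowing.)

The receptive field on the zero-padded input at this output position is [3 / 8 / 19]. Elementwise product with the kernel and sum: 8·2 + 19·2.

54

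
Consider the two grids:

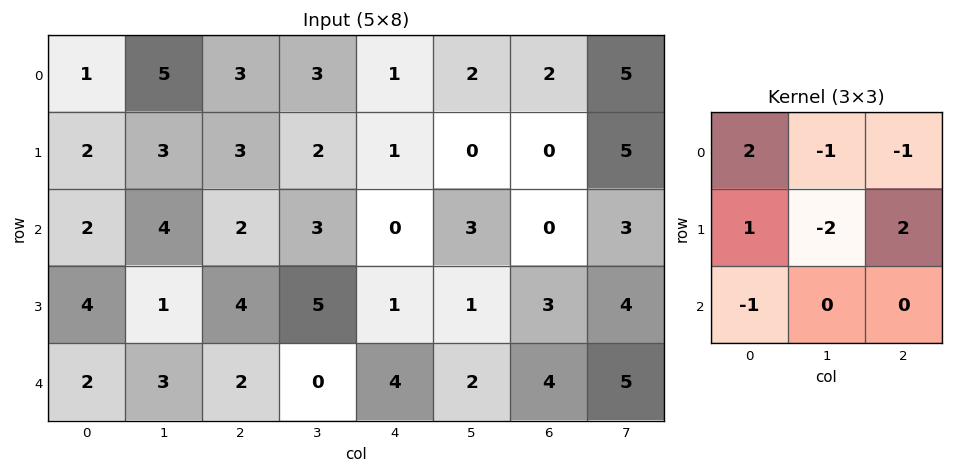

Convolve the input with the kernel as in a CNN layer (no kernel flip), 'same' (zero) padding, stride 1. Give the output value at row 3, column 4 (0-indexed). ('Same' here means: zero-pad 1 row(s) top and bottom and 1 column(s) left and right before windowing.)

The receptive field on the zero-padded input at this output position is [3 0 3 / 5 1 1 / 0 4 2]. Elementwise product with the kernel and sum: 3·2 + 0·-1 + 3·-1 + 5·1 + 1·-2 + 1·2 + 0·-1.

8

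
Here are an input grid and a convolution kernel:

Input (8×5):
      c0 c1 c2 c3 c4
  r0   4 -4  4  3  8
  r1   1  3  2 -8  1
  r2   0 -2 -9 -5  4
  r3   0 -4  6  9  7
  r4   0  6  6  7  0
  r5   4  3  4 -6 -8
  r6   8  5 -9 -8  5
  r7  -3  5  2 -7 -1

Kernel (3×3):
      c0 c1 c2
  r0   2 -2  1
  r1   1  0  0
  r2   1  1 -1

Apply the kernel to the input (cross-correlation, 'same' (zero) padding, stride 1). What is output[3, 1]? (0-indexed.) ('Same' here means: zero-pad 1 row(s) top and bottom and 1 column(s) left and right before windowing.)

-5

The receptive field on the zero-padded input at this output position is [0 -2 -9 / 0 -4 6 / 0 6 6]. Elementwise product with the kernel and sum: 0·2 + -2·-2 + -9·1 + 0·1 + 0·1 + 6·1 + 6·-1.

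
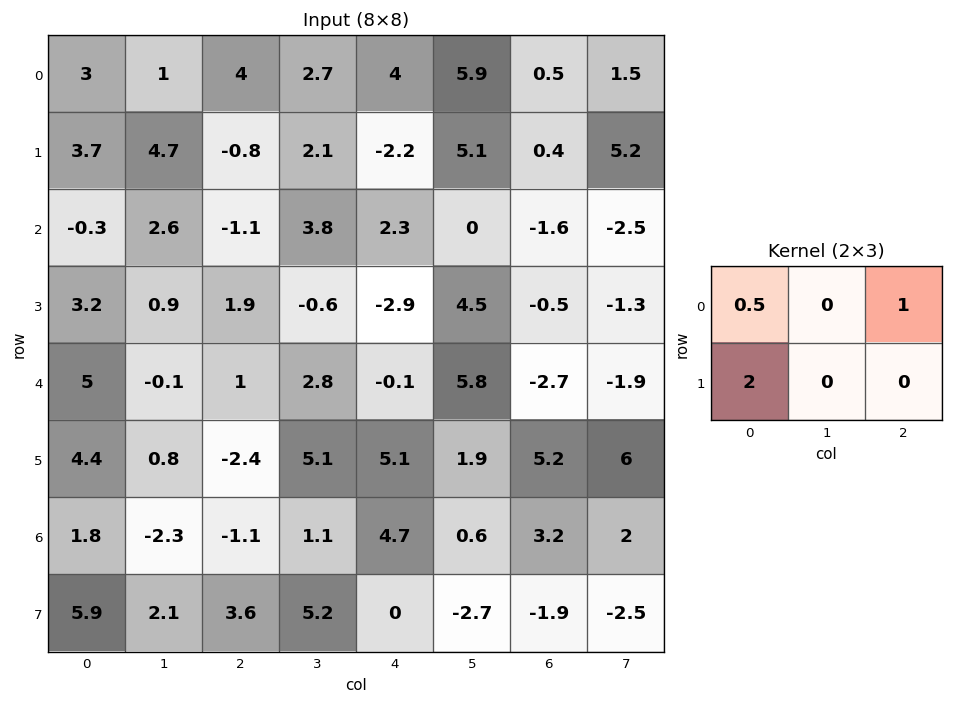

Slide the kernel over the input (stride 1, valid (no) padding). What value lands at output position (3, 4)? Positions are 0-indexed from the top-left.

The receptive field on the input at this output position is [-2.9 4.5 -0.5 / -0.1 5.8 -2.7]. Elementwise product with the kernel and sum: -2.9·0.5 + -0.5·1 + -0.1·2.

-2.15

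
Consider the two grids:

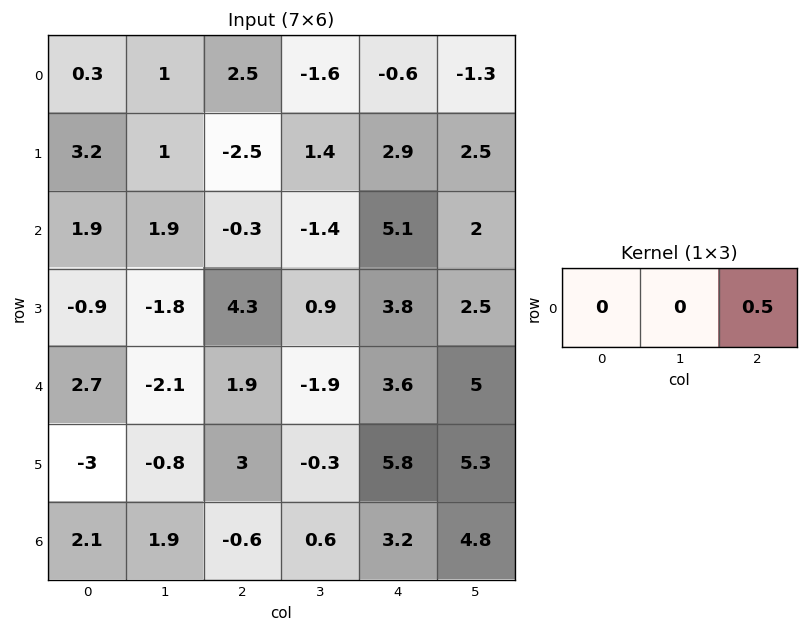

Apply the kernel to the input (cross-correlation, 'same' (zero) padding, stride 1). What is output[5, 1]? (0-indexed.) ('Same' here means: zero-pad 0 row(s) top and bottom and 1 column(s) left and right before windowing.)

The receptive field on the zero-padded input at this output position is [-3 -0.8 3]. Elementwise product with the kernel and sum: 3·0.5.

1.5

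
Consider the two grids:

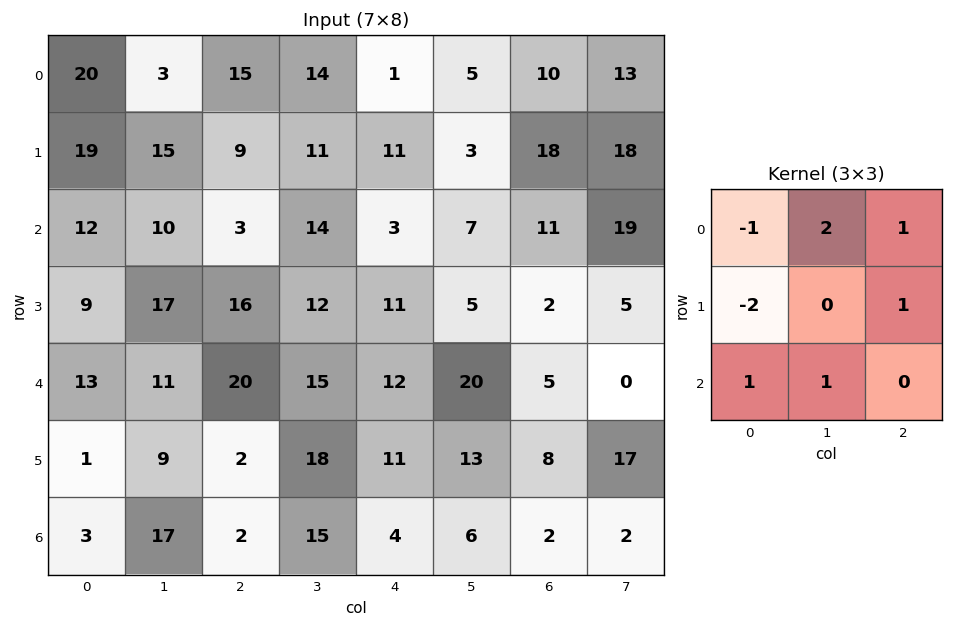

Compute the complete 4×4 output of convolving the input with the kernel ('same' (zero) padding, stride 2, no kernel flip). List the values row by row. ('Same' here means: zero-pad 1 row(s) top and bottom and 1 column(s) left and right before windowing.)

Output[0,0]: The receptive field on the zero-padded input at this output position is [0 0 0 / 0 20 3 / 0 19 15]. Elementwise product with the kernel and sum: 0·-1 + 0·2 + 0·1 + 0·-2 + 3·1 + 0·1 + 19·1.

22 32 -1 24
72 41 16 63
47 31 34 -15
28 -6 -7 10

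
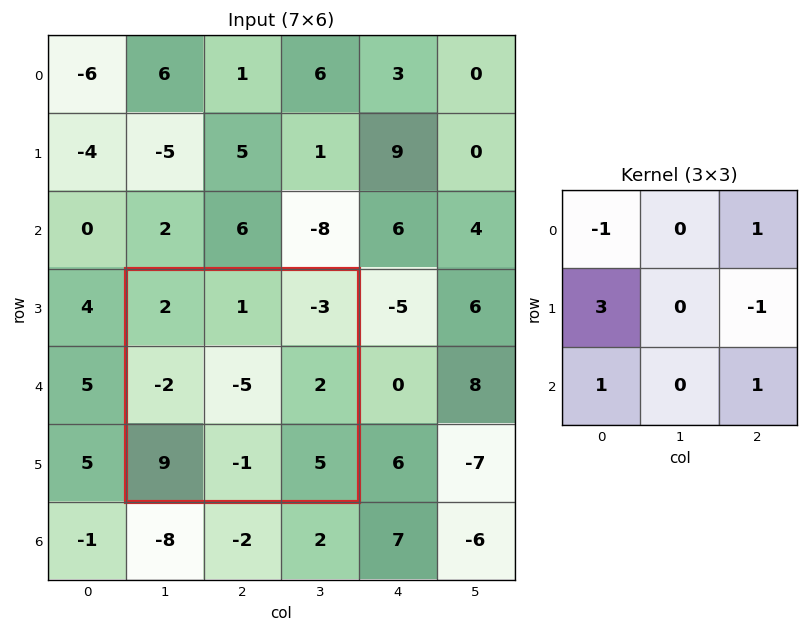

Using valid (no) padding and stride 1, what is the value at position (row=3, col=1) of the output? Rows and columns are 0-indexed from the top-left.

The receptive field on the input at this output position is [2 1 -3 / -2 -5 2 / 9 -1 5]. Elementwise product with the kernel and sum: 2·-1 + -3·1 + -2·3 + 2·-1 + 9·1 + 5·1.

1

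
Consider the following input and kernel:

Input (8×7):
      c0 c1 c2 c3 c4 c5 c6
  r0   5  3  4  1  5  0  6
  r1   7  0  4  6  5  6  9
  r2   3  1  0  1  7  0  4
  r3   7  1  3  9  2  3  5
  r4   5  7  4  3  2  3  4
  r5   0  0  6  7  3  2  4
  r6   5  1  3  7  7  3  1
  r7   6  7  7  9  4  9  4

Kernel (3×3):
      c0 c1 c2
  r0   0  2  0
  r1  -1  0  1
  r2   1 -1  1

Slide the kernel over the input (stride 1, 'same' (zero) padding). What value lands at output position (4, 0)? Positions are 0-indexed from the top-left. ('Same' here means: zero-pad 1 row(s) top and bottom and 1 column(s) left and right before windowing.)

21

The receptive field on the zero-padded input at this output position is [0 7 1 / 0 5 7 / 0 0 0]. Elementwise product with the kernel and sum: 7·2 + 0·-1 + 7·1 + 0·1 + 0·-1 + 0·1.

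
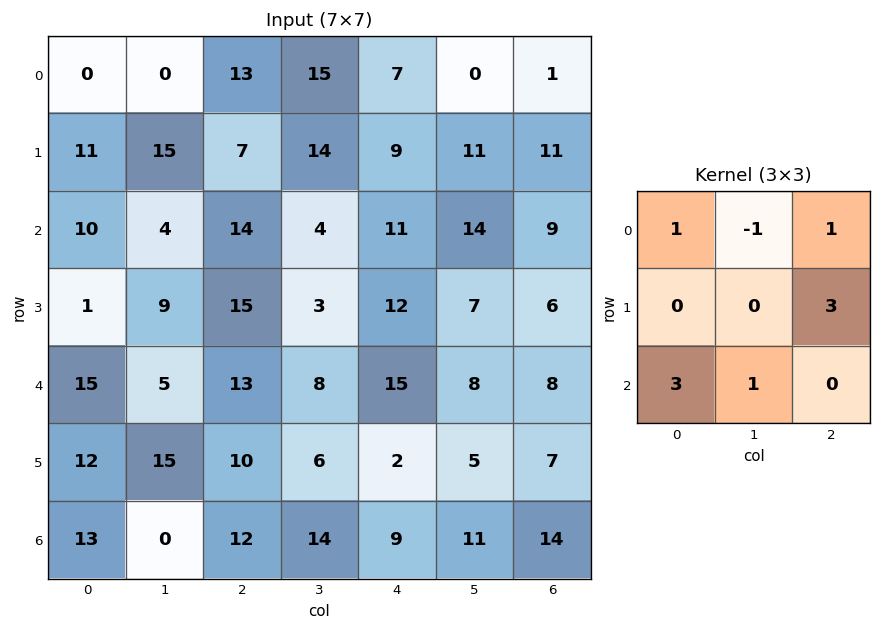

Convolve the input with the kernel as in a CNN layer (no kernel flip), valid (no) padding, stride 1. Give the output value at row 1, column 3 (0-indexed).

79

The receptive field on the input at this output position is [14 9 11 / 4 11 14 / 3 12 7]. Elementwise product with the kernel and sum: 14·1 + 9·-1 + 11·1 + 14·3 + 3·3 + 12·1.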